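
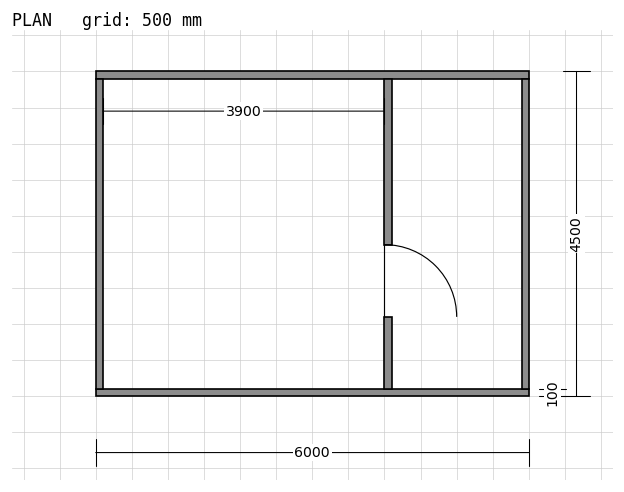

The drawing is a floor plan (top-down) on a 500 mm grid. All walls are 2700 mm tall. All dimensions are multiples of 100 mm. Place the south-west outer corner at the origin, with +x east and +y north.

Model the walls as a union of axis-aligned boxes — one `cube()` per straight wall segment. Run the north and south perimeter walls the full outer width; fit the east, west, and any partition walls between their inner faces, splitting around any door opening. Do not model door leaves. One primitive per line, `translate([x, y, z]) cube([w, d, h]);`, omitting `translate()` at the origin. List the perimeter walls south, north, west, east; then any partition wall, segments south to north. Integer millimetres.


cube([6000, 100, 2700]);
translate([0, 4400, 0]) cube([6000, 100, 2700]);
translate([0, 100, 0]) cube([100, 4300, 2700]);
translate([5900, 100, 0]) cube([100, 4300, 2700]);
translate([4000, 100, 0]) cube([100, 1000, 2700]);
translate([4000, 2100, 0]) cube([100, 2300, 2700]);


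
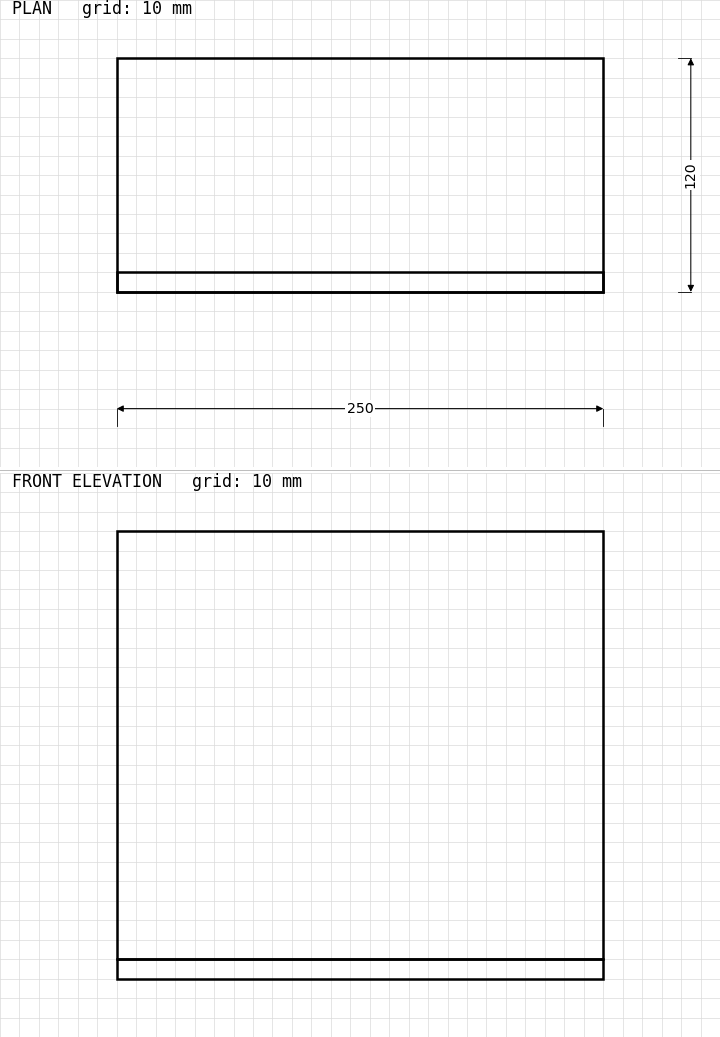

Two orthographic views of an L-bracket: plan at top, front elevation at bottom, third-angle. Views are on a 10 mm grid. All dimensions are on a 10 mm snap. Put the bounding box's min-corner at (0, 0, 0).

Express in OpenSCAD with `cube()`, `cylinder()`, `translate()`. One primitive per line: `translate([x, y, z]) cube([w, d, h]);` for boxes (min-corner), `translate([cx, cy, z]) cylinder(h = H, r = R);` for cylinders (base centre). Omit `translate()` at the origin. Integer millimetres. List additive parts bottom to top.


cube([250, 120, 10]);
translate([0, 0, 10]) cube([250, 10, 220]);


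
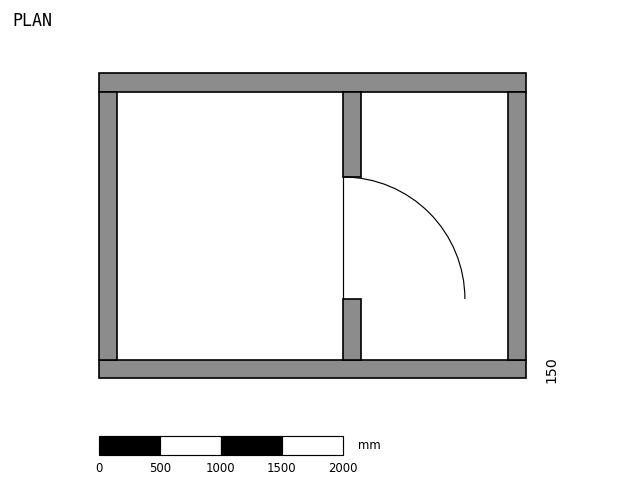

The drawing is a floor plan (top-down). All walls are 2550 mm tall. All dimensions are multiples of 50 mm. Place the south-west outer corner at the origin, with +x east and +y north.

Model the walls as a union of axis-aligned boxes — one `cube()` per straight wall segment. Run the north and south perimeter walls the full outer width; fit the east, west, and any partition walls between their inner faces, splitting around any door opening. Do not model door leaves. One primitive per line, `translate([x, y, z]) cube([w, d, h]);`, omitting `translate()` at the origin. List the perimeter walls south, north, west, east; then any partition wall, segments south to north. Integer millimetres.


cube([3500, 150, 2550]);
translate([0, 2350, 0]) cube([3500, 150, 2550]);
translate([0, 150, 0]) cube([150, 2200, 2550]);
translate([3350, 150, 0]) cube([150, 2200, 2550]);
translate([2000, 150, 0]) cube([150, 500, 2550]);
translate([2000, 1650, 0]) cube([150, 700, 2550]);


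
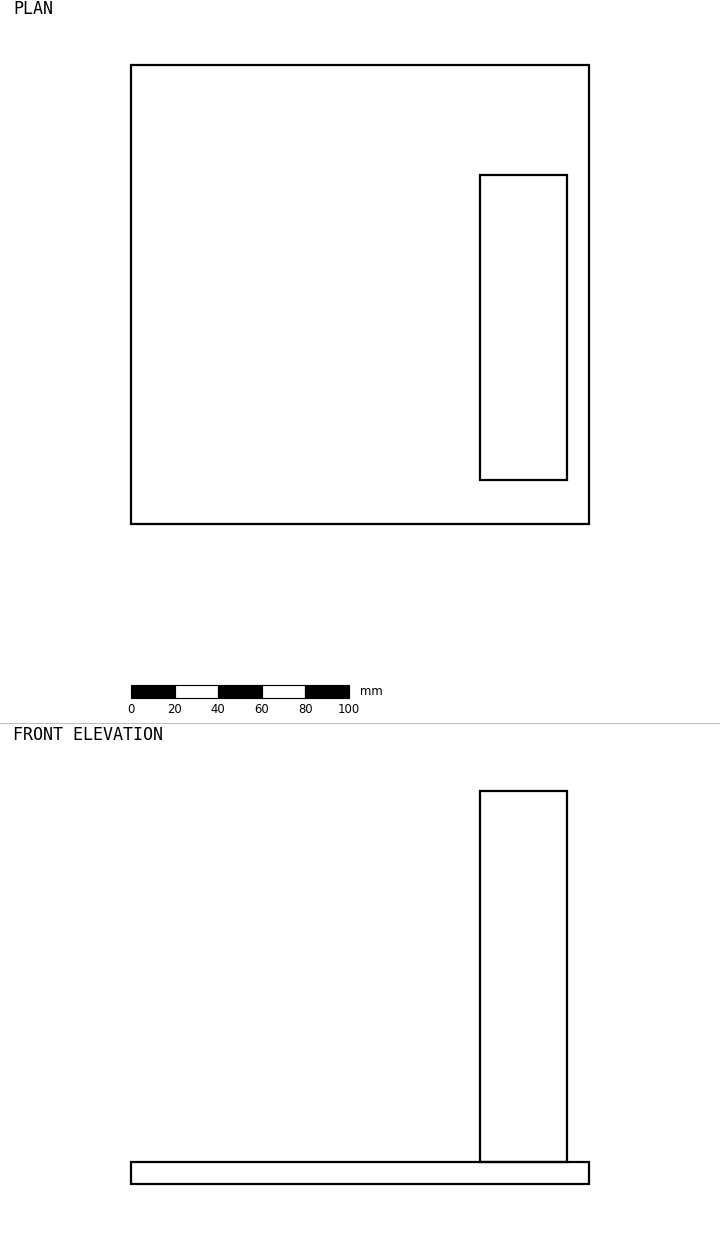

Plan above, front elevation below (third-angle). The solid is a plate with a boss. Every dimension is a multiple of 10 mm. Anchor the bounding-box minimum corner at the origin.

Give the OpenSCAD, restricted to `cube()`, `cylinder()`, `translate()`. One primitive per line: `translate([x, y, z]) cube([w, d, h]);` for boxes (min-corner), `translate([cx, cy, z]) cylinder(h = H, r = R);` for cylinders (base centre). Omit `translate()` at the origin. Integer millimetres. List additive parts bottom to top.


cube([210, 210, 10]);
translate([160, 20, 10]) cube([40, 140, 170]);


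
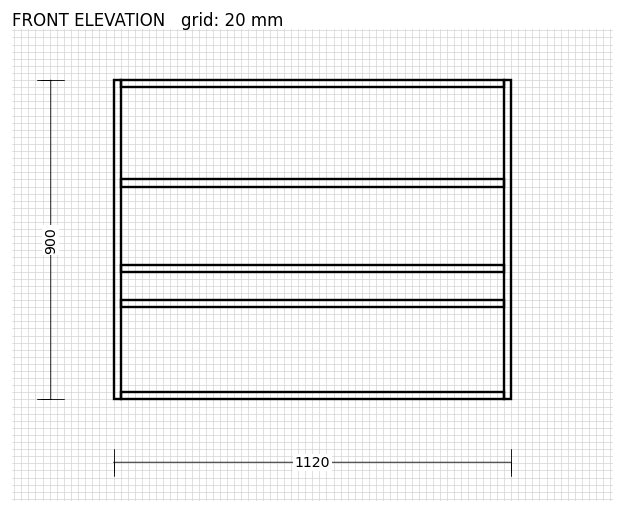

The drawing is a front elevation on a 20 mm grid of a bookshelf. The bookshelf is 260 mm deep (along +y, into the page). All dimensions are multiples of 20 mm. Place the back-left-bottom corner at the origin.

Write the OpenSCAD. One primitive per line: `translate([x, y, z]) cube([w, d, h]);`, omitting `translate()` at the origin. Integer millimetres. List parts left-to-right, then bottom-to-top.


cube([20, 260, 900]);
translate([20, 0, 0]) cube([1080, 260, 20]);
translate([20, 0, 260]) cube([1080, 260, 20]);
translate([20, 0, 360]) cube([1080, 260, 20]);
translate([20, 0, 600]) cube([1080, 260, 20]);
translate([20, 0, 880]) cube([1080, 260, 20]);
translate([1100, 0, 0]) cube([20, 260, 900]);


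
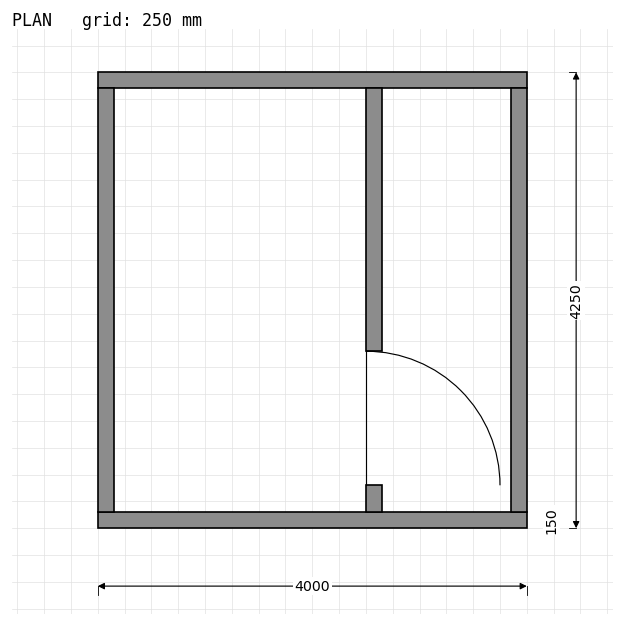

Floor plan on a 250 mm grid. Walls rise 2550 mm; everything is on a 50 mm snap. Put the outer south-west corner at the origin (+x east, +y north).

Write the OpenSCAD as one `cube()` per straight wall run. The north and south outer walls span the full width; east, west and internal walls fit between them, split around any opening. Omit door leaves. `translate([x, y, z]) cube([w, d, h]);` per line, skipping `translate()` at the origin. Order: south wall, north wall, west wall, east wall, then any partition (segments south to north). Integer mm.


cube([4000, 150, 2550]);
translate([0, 4100, 0]) cube([4000, 150, 2550]);
translate([0, 150, 0]) cube([150, 3950, 2550]);
translate([3850, 150, 0]) cube([150, 3950, 2550]);
translate([2500, 150, 0]) cube([150, 250, 2550]);
translate([2500, 1650, 0]) cube([150, 2450, 2550]);


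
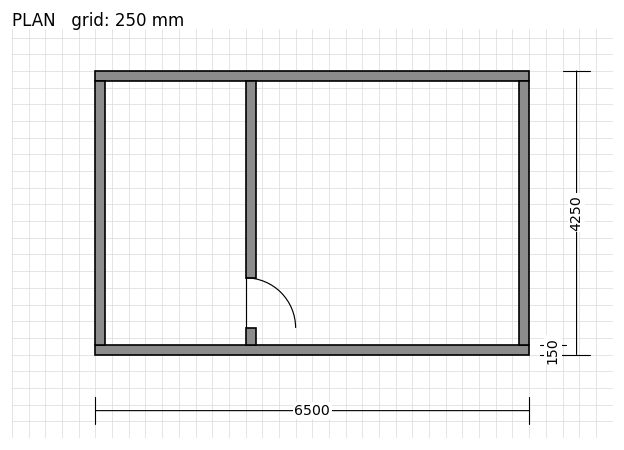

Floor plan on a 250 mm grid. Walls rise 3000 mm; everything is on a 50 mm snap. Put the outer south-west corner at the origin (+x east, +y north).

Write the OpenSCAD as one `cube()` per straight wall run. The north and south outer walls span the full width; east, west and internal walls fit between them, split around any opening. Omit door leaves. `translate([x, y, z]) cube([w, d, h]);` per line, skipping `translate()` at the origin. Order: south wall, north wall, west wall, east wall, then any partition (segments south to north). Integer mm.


cube([6500, 150, 3000]);
translate([0, 4100, 0]) cube([6500, 150, 3000]);
translate([0, 150, 0]) cube([150, 3950, 3000]);
translate([6350, 150, 0]) cube([150, 3950, 3000]);
translate([2250, 150, 0]) cube([150, 250, 3000]);
translate([2250, 1150, 0]) cube([150, 2950, 3000]);


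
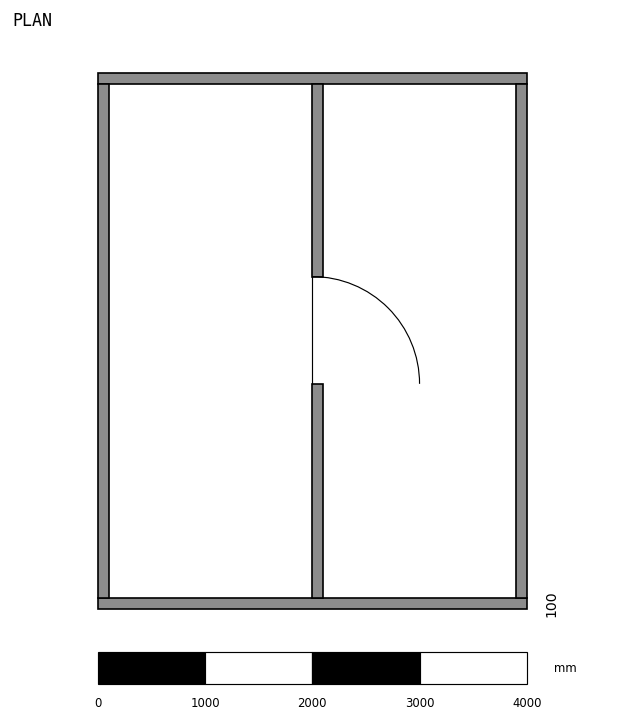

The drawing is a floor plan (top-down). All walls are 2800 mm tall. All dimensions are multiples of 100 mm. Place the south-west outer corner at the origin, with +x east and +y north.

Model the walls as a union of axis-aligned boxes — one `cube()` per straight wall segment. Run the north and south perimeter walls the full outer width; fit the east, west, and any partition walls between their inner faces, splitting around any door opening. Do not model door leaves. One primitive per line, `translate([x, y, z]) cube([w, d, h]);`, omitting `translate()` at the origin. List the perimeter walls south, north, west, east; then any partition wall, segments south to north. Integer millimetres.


cube([4000, 100, 2800]);
translate([0, 4900, 0]) cube([4000, 100, 2800]);
translate([0, 100, 0]) cube([100, 4800, 2800]);
translate([3900, 100, 0]) cube([100, 4800, 2800]);
translate([2000, 100, 0]) cube([100, 2000, 2800]);
translate([2000, 3100, 0]) cube([100, 1800, 2800]);


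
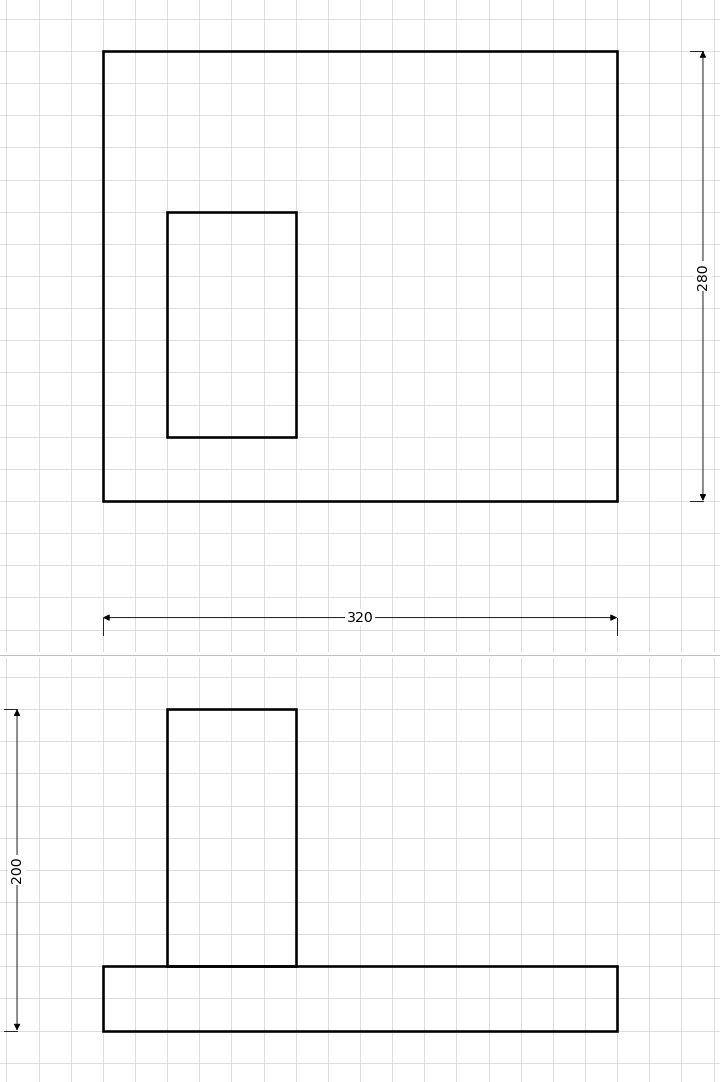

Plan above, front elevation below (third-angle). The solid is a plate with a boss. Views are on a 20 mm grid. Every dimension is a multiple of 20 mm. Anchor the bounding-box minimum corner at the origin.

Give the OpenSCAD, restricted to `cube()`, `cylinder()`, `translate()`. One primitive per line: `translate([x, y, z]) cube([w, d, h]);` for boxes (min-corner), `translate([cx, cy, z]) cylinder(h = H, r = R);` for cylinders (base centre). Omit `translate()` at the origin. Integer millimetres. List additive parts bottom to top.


cube([320, 280, 40]);
translate([40, 40, 40]) cube([80, 140, 160]);


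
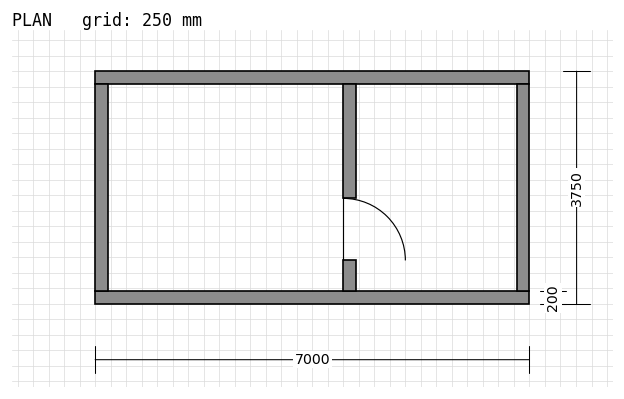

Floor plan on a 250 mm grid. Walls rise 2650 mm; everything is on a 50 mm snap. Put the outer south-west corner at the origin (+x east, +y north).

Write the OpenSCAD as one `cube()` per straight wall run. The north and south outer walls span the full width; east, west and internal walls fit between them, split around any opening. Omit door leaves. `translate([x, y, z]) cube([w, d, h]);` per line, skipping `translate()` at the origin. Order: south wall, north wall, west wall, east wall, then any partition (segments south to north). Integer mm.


cube([7000, 200, 2650]);
translate([0, 3550, 0]) cube([7000, 200, 2650]);
translate([0, 200, 0]) cube([200, 3350, 2650]);
translate([6800, 200, 0]) cube([200, 3350, 2650]);
translate([4000, 200, 0]) cube([200, 500, 2650]);
translate([4000, 1700, 0]) cube([200, 1850, 2650]);


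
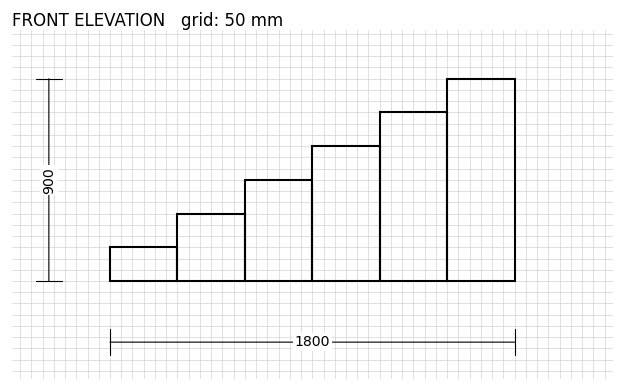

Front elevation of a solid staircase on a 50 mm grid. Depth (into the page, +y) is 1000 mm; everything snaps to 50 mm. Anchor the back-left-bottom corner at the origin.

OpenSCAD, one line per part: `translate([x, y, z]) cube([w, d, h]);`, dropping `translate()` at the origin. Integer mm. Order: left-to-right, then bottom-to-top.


cube([300, 1000, 150]);
translate([300, 0, 0]) cube([300, 1000, 300]);
translate([600, 0, 0]) cube([300, 1000, 450]);
translate([900, 0, 0]) cube([300, 1000, 600]);
translate([1200, 0, 0]) cube([300, 1000, 750]);
translate([1500, 0, 0]) cube([300, 1000, 900]);


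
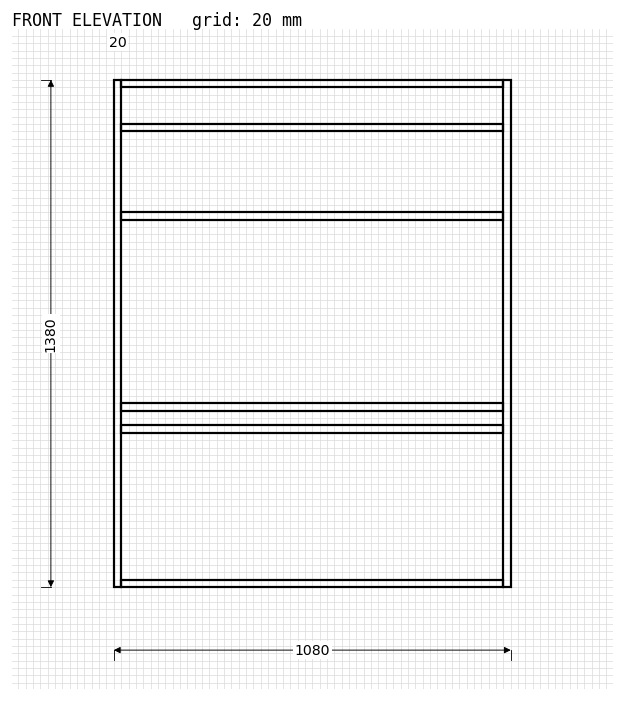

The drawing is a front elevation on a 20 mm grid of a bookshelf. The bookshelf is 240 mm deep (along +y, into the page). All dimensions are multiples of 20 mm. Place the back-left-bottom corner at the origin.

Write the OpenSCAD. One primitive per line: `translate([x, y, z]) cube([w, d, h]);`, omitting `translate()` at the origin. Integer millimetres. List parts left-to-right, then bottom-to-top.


cube([20, 240, 1380]);
translate([20, 0, 0]) cube([1040, 240, 20]);
translate([20, 0, 420]) cube([1040, 240, 20]);
translate([20, 0, 480]) cube([1040, 240, 20]);
translate([20, 0, 1000]) cube([1040, 240, 20]);
translate([20, 0, 1240]) cube([1040, 240, 20]);
translate([20, 0, 1360]) cube([1040, 240, 20]);
translate([1060, 0, 0]) cube([20, 240, 1380]);


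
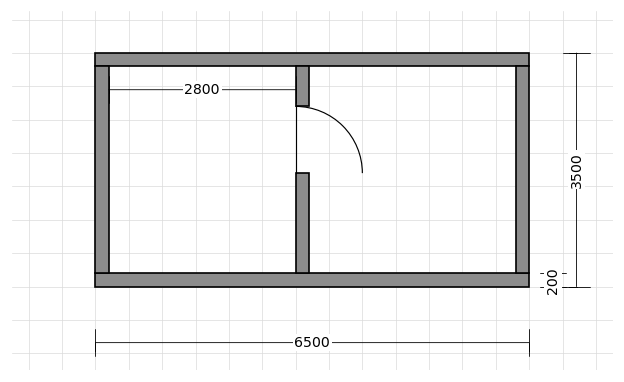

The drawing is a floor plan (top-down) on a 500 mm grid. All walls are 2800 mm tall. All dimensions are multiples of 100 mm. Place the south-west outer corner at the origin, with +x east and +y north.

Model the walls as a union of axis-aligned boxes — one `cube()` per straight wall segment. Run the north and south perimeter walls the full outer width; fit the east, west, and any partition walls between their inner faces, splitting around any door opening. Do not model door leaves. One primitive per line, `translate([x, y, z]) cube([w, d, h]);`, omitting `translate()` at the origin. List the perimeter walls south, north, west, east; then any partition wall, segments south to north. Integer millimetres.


cube([6500, 200, 2800]);
translate([0, 3300, 0]) cube([6500, 200, 2800]);
translate([0, 200, 0]) cube([200, 3100, 2800]);
translate([6300, 200, 0]) cube([200, 3100, 2800]);
translate([3000, 200, 0]) cube([200, 1500, 2800]);
translate([3000, 2700, 0]) cube([200, 600, 2800]);


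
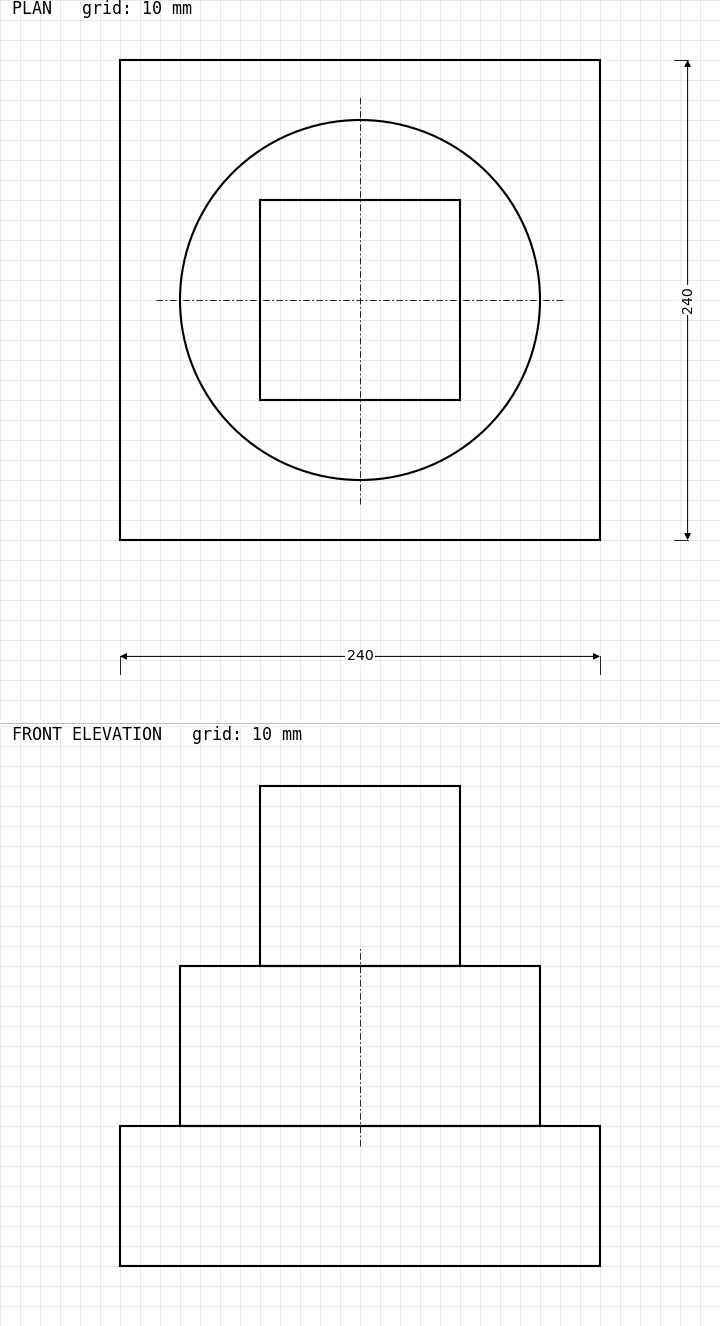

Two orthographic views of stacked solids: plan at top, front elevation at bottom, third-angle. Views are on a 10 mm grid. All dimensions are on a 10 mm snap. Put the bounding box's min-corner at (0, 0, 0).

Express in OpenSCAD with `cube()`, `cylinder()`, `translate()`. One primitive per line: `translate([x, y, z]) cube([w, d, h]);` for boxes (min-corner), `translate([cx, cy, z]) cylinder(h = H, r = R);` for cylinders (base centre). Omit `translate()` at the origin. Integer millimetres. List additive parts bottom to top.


cube([240, 240, 70]);
translate([120, 120, 70]) cylinder(h = 80, r = 90);
translate([70, 70, 150]) cube([100, 100, 90]);


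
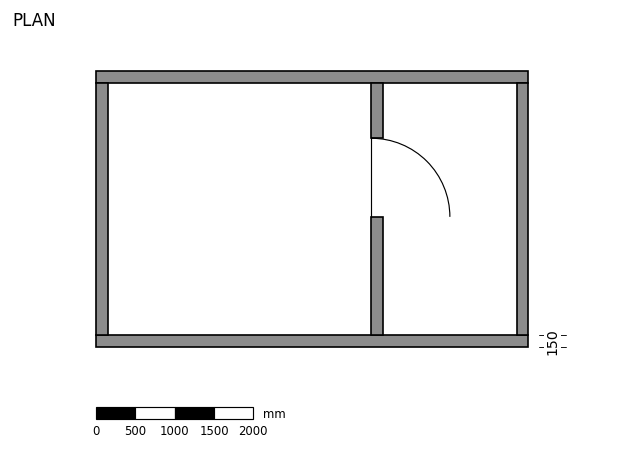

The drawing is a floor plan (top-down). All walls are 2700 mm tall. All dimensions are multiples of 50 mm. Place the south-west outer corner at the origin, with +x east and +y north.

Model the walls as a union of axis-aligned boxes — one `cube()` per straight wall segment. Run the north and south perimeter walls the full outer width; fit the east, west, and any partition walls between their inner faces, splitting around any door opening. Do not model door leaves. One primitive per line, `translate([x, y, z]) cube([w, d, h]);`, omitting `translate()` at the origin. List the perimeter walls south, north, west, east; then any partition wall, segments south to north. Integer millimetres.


cube([5500, 150, 2700]);
translate([0, 3350, 0]) cube([5500, 150, 2700]);
translate([0, 150, 0]) cube([150, 3200, 2700]);
translate([5350, 150, 0]) cube([150, 3200, 2700]);
translate([3500, 150, 0]) cube([150, 1500, 2700]);
translate([3500, 2650, 0]) cube([150, 700, 2700]);


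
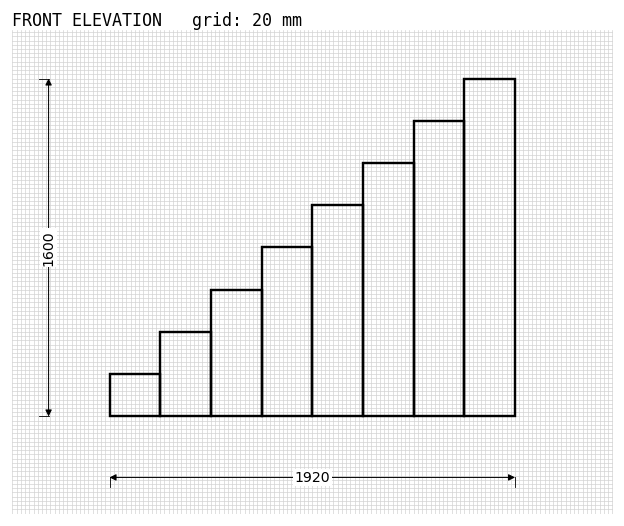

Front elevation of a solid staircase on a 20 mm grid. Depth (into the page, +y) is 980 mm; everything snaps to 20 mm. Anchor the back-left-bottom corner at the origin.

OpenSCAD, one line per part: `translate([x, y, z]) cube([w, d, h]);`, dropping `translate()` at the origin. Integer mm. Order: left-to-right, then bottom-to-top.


cube([240, 980, 200]);
translate([240, 0, 0]) cube([240, 980, 400]);
translate([480, 0, 0]) cube([240, 980, 600]);
translate([720, 0, 0]) cube([240, 980, 800]);
translate([960, 0, 0]) cube([240, 980, 1000]);
translate([1200, 0, 0]) cube([240, 980, 1200]);
translate([1440, 0, 0]) cube([240, 980, 1400]);
translate([1680, 0, 0]) cube([240, 980, 1600]);


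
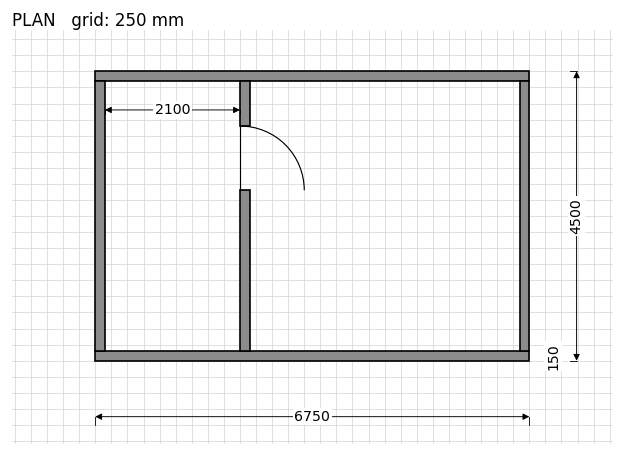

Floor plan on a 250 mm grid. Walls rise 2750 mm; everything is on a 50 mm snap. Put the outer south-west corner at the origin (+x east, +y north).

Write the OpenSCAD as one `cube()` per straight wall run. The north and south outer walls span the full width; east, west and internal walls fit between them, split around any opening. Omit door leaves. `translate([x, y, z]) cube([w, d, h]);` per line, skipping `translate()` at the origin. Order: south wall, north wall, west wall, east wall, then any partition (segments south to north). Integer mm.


cube([6750, 150, 2750]);
translate([0, 4350, 0]) cube([6750, 150, 2750]);
translate([0, 150, 0]) cube([150, 4200, 2750]);
translate([6600, 150, 0]) cube([150, 4200, 2750]);
translate([2250, 150, 0]) cube([150, 2500, 2750]);
translate([2250, 3650, 0]) cube([150, 700, 2750]);


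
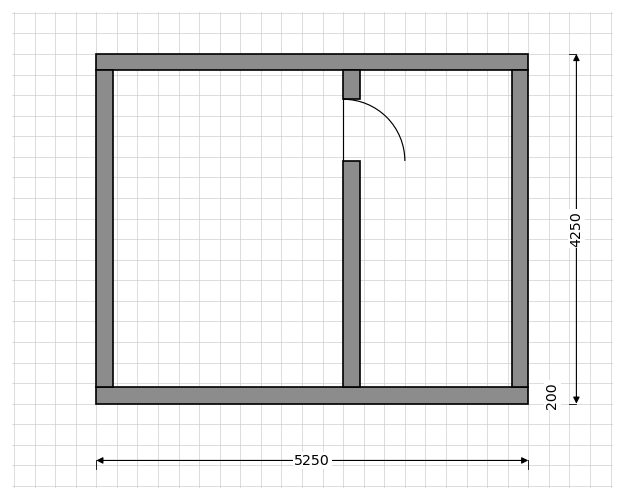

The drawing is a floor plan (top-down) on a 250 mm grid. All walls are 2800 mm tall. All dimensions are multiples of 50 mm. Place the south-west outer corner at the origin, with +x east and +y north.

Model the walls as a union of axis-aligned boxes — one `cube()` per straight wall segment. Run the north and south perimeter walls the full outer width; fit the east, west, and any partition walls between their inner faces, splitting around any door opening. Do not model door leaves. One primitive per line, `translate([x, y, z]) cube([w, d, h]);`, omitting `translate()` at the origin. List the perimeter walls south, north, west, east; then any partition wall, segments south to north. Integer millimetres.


cube([5250, 200, 2800]);
translate([0, 4050, 0]) cube([5250, 200, 2800]);
translate([0, 200, 0]) cube([200, 3850, 2800]);
translate([5050, 200, 0]) cube([200, 3850, 2800]);
translate([3000, 200, 0]) cube([200, 2750, 2800]);
translate([3000, 3700, 0]) cube([200, 350, 2800]);


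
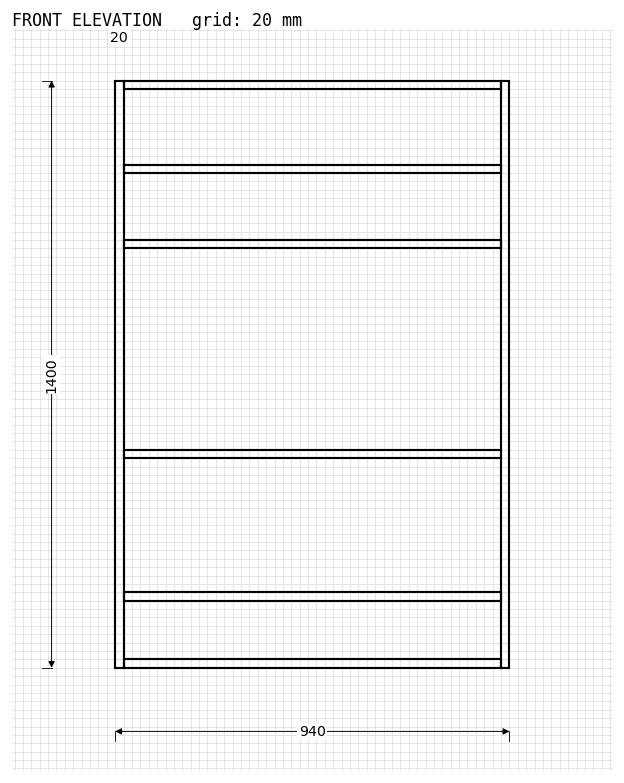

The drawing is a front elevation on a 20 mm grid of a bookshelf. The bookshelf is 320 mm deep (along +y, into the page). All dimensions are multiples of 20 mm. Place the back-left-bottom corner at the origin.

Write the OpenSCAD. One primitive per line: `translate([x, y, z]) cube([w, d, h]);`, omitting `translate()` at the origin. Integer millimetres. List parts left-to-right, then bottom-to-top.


cube([20, 320, 1400]);
translate([20, 0, 0]) cube([900, 320, 20]);
translate([20, 0, 160]) cube([900, 320, 20]);
translate([20, 0, 500]) cube([900, 320, 20]);
translate([20, 0, 1000]) cube([900, 320, 20]);
translate([20, 0, 1180]) cube([900, 320, 20]);
translate([20, 0, 1380]) cube([900, 320, 20]);
translate([920, 0, 0]) cube([20, 320, 1400]);


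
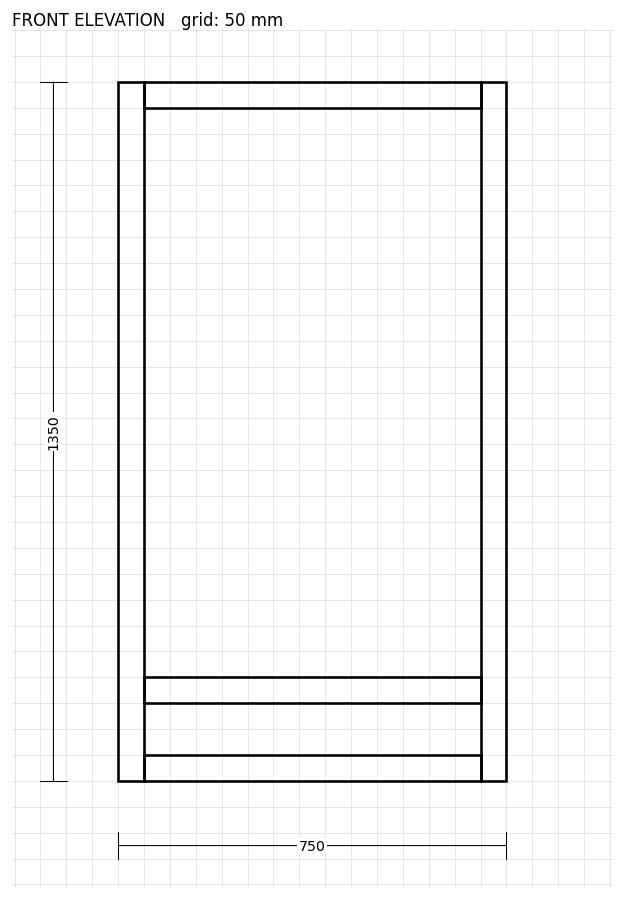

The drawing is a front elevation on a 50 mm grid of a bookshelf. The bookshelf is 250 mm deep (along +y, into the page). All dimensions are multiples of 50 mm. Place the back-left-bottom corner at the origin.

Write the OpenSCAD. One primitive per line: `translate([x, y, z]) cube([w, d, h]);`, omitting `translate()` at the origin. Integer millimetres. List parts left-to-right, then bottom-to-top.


cube([50, 250, 1350]);
translate([50, 0, 0]) cube([650, 250, 50]);
translate([50, 0, 150]) cube([650, 250, 50]);
translate([50, 0, 1300]) cube([650, 250, 50]);
translate([700, 0, 0]) cube([50, 250, 1350]);


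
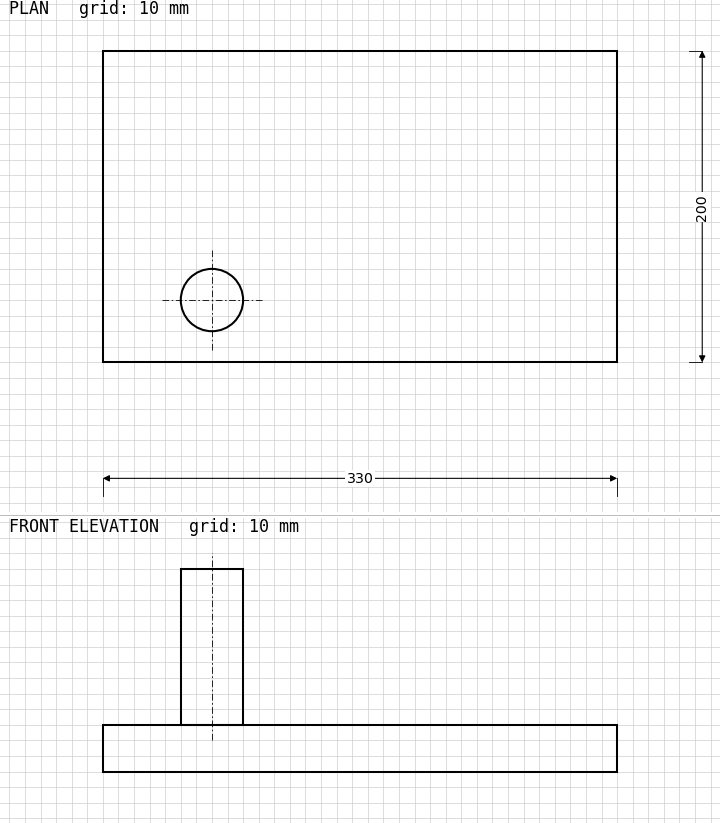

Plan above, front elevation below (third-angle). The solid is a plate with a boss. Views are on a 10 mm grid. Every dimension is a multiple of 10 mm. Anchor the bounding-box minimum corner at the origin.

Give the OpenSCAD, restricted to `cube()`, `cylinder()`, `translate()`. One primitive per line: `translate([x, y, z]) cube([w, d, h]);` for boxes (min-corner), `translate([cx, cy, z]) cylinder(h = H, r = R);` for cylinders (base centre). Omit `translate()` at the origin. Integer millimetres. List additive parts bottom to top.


cube([330, 200, 30]);
translate([70, 40, 30]) cylinder(h = 100, r = 20);


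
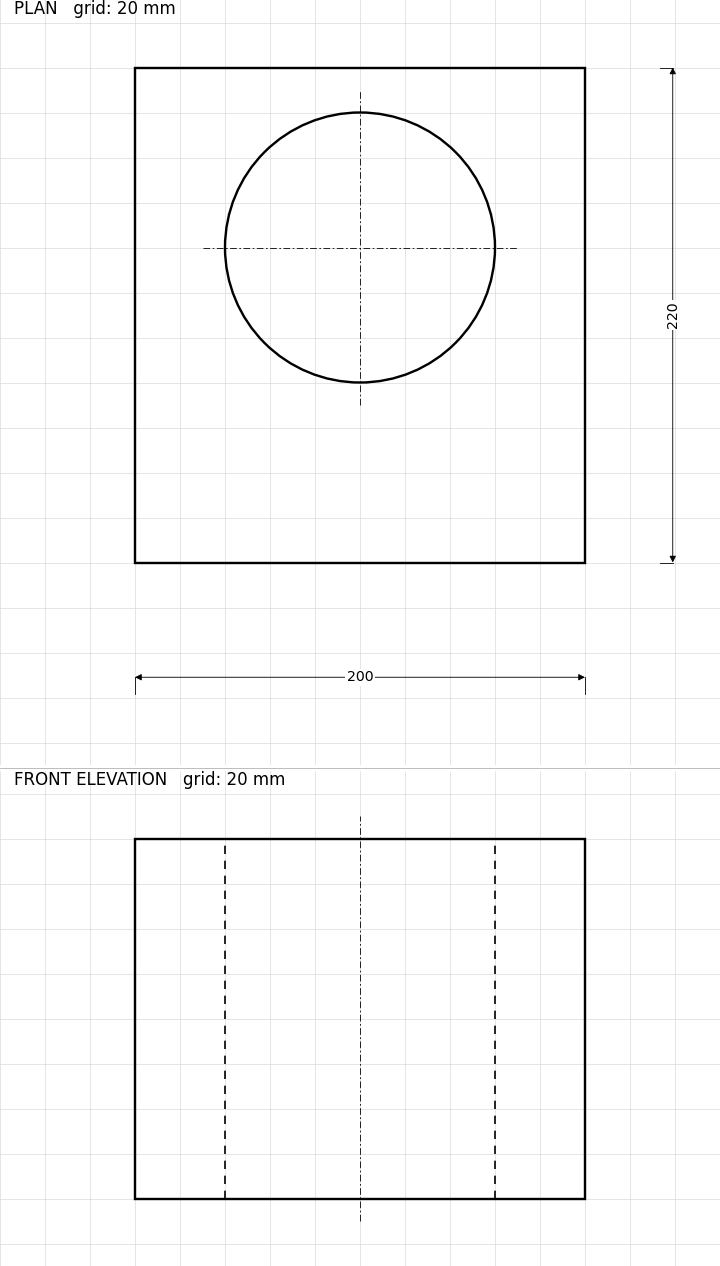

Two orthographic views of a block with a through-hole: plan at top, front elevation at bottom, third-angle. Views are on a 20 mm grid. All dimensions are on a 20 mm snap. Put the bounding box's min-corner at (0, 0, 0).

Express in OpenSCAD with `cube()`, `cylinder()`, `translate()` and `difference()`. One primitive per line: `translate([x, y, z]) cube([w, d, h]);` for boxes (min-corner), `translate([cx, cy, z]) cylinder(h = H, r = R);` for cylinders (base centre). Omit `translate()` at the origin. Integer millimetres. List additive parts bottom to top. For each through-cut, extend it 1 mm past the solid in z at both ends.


difference() {
  cube([200, 220, 160]);
  translate([100, 140, -1]) cylinder(h = 162, r = 60);
}


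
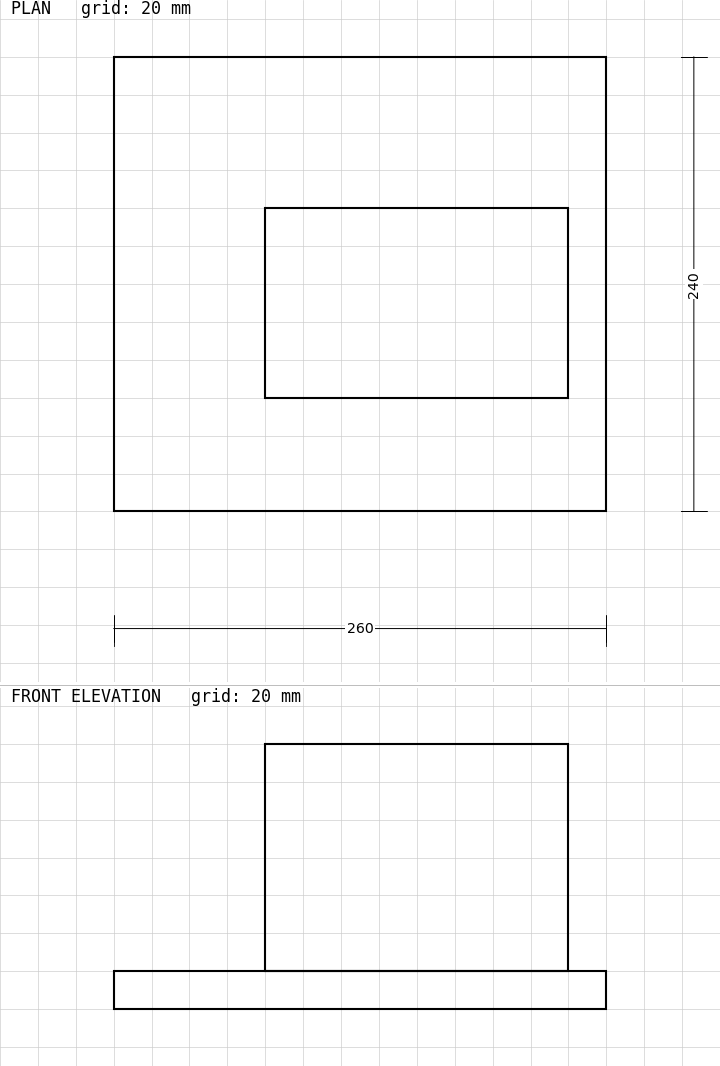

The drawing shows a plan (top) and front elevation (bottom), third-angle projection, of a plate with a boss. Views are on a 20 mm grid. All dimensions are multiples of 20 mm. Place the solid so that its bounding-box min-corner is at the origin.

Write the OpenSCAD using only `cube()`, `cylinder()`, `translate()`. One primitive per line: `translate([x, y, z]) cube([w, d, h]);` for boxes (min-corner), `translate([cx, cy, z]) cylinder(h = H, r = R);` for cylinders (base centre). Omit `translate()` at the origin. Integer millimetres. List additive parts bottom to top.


cube([260, 240, 20]);
translate([80, 60, 20]) cube([160, 100, 120]);


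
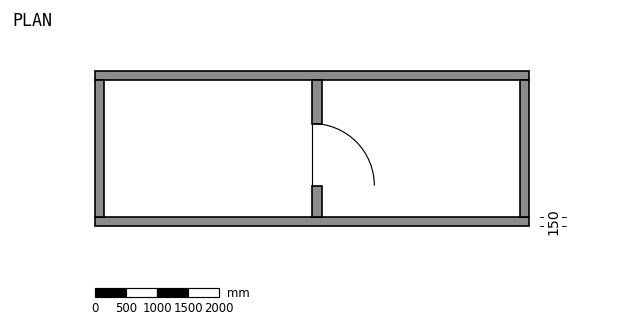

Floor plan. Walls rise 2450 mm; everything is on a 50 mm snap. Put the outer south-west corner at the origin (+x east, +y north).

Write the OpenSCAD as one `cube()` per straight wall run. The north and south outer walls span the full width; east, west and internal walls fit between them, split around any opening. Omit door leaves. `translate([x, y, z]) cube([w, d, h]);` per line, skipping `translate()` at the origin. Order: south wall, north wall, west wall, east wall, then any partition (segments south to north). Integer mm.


cube([7000, 150, 2450]);
translate([0, 2350, 0]) cube([7000, 150, 2450]);
translate([0, 150, 0]) cube([150, 2200, 2450]);
translate([6850, 150, 0]) cube([150, 2200, 2450]);
translate([3500, 150, 0]) cube([150, 500, 2450]);
translate([3500, 1650, 0]) cube([150, 700, 2450]);


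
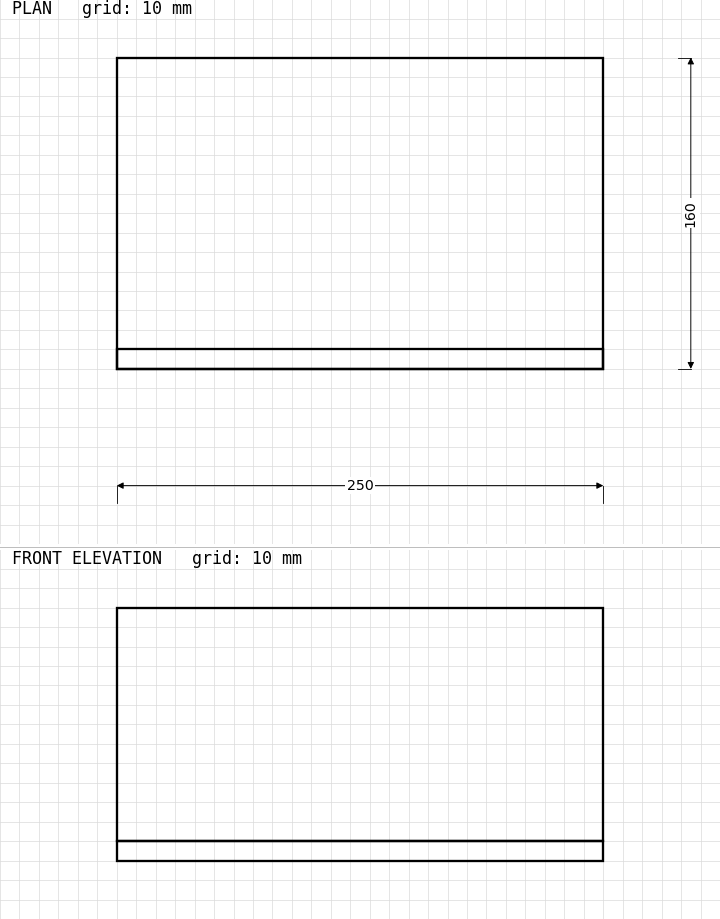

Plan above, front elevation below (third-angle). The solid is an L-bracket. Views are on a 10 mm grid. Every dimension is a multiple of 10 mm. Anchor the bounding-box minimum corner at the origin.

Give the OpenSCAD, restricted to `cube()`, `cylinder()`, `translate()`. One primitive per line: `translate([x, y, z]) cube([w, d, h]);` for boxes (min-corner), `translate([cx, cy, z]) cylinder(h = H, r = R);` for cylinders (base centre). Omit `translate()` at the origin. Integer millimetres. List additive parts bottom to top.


cube([250, 160, 10]);
translate([0, 0, 10]) cube([250, 10, 120]);


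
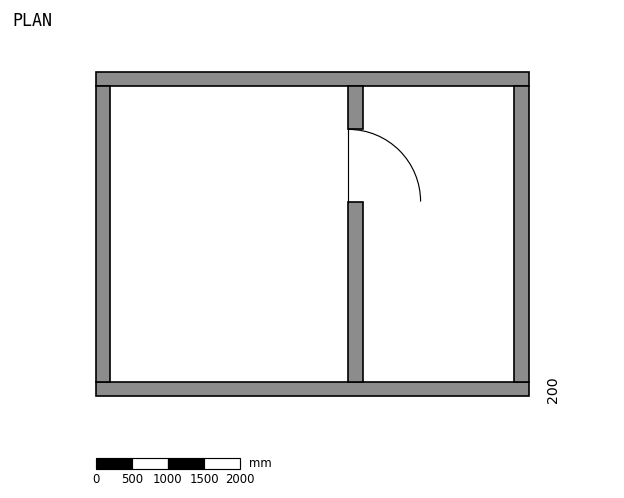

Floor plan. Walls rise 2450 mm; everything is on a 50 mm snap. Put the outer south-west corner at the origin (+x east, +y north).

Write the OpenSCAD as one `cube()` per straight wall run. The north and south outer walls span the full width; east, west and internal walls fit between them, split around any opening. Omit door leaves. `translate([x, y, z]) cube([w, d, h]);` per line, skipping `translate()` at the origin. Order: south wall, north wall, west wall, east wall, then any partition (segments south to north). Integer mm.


cube([6000, 200, 2450]);
translate([0, 4300, 0]) cube([6000, 200, 2450]);
translate([0, 200, 0]) cube([200, 4100, 2450]);
translate([5800, 200, 0]) cube([200, 4100, 2450]);
translate([3500, 200, 0]) cube([200, 2500, 2450]);
translate([3500, 3700, 0]) cube([200, 600, 2450]);


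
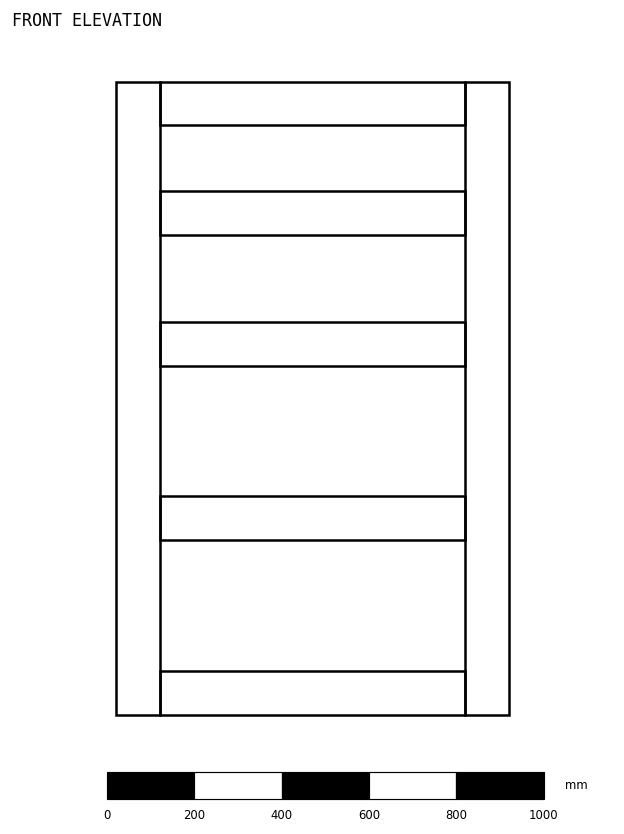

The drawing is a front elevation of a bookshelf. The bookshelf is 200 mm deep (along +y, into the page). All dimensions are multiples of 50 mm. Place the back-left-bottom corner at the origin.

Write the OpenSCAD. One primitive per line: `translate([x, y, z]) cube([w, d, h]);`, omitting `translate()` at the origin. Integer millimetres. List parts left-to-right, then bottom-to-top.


cube([100, 200, 1450]);
translate([100, 0, 0]) cube([700, 200, 100]);
translate([100, 0, 400]) cube([700, 200, 100]);
translate([100, 0, 800]) cube([700, 200, 100]);
translate([100, 0, 1100]) cube([700, 200, 100]);
translate([100, 0, 1350]) cube([700, 200, 100]);
translate([800, 0, 0]) cube([100, 200, 1450]);


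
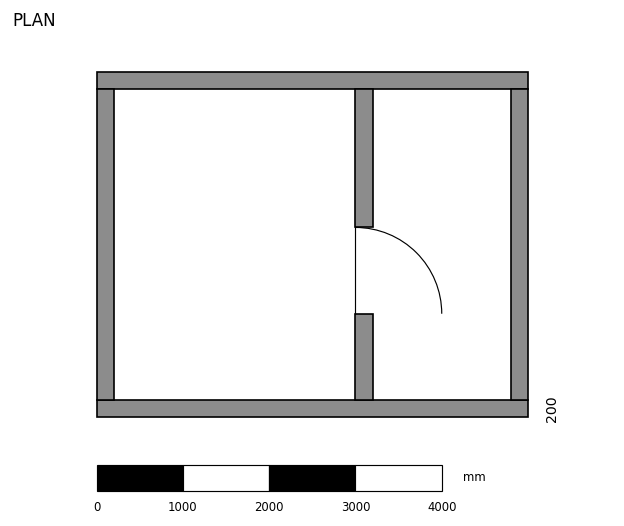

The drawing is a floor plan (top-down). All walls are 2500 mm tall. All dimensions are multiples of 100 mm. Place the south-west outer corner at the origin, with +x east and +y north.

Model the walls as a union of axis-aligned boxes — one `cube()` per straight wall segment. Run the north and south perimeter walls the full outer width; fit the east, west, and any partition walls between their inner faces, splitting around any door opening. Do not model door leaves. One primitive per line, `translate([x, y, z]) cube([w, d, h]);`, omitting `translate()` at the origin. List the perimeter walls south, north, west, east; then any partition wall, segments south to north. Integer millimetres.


cube([5000, 200, 2500]);
translate([0, 3800, 0]) cube([5000, 200, 2500]);
translate([0, 200, 0]) cube([200, 3600, 2500]);
translate([4800, 200, 0]) cube([200, 3600, 2500]);
translate([3000, 200, 0]) cube([200, 1000, 2500]);
translate([3000, 2200, 0]) cube([200, 1600, 2500]);


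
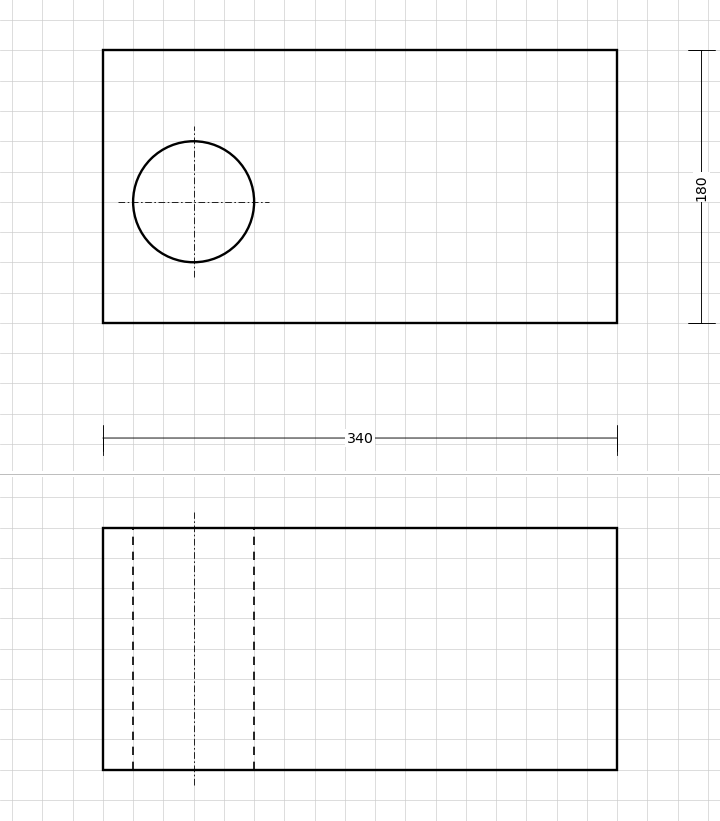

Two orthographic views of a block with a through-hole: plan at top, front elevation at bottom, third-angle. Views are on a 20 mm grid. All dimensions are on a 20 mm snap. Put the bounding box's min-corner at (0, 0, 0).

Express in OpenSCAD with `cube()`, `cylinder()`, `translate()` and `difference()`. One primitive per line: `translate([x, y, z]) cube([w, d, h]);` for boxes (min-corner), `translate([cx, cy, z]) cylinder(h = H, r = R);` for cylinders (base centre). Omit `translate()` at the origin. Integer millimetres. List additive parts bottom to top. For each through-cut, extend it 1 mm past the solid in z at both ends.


difference() {
  cube([340, 180, 160]);
  translate([60, 80, -1]) cylinder(h = 162, r = 40);
}


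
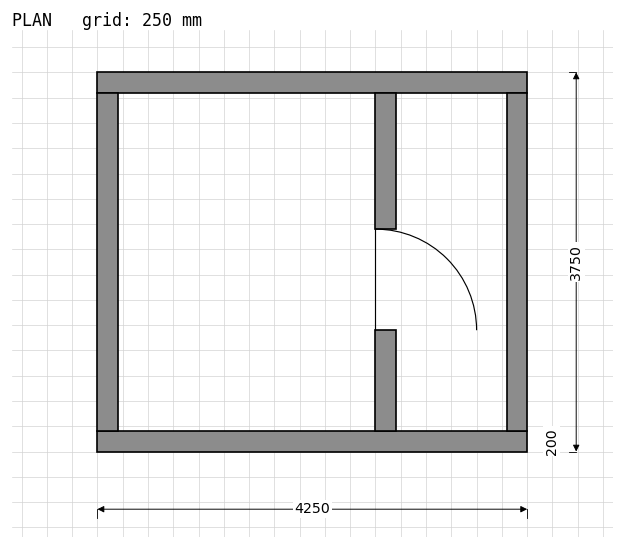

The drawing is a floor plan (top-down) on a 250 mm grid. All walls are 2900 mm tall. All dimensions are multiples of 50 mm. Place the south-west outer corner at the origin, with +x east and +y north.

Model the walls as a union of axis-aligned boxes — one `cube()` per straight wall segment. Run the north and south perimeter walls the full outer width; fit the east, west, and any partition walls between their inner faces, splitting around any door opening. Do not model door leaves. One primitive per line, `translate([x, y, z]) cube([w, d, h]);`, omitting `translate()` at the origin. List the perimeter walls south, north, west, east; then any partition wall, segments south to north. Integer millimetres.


cube([4250, 200, 2900]);
translate([0, 3550, 0]) cube([4250, 200, 2900]);
translate([0, 200, 0]) cube([200, 3350, 2900]);
translate([4050, 200, 0]) cube([200, 3350, 2900]);
translate([2750, 200, 0]) cube([200, 1000, 2900]);
translate([2750, 2200, 0]) cube([200, 1350, 2900]);


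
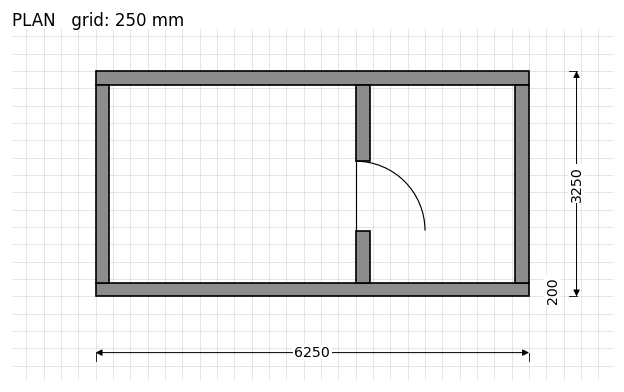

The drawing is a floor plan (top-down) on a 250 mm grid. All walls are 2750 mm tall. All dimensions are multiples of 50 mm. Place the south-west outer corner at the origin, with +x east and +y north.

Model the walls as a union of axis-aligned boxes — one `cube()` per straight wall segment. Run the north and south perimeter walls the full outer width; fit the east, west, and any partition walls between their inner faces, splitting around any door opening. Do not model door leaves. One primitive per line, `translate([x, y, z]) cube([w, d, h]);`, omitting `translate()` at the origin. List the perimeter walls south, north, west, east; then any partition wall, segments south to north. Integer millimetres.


cube([6250, 200, 2750]);
translate([0, 3050, 0]) cube([6250, 200, 2750]);
translate([0, 200, 0]) cube([200, 2850, 2750]);
translate([6050, 200, 0]) cube([200, 2850, 2750]);
translate([3750, 200, 0]) cube([200, 750, 2750]);
translate([3750, 1950, 0]) cube([200, 1100, 2750]);


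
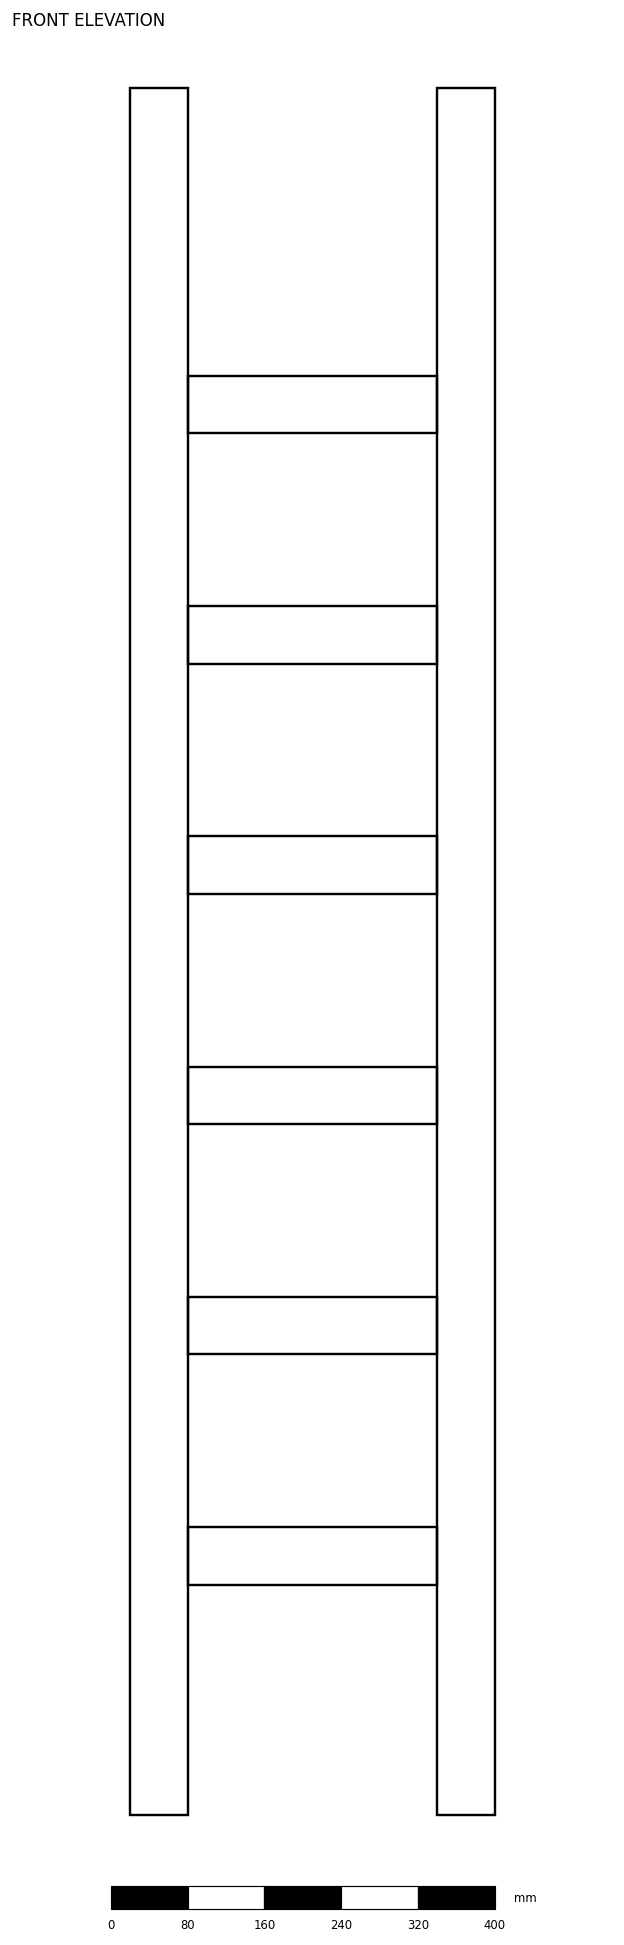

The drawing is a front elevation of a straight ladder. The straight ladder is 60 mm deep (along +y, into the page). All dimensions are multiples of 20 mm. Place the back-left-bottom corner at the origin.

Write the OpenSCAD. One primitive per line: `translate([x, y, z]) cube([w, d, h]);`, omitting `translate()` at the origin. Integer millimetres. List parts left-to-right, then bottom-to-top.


cube([60, 60, 1800]);
translate([60, 0, 240]) cube([260, 60, 60]);
translate([60, 0, 480]) cube([260, 60, 60]);
translate([60, 0, 720]) cube([260, 60, 60]);
translate([60, 0, 960]) cube([260, 60, 60]);
translate([60, 0, 1200]) cube([260, 60, 60]);
translate([60, 0, 1440]) cube([260, 60, 60]);
translate([320, 0, 0]) cube([60, 60, 1800]);


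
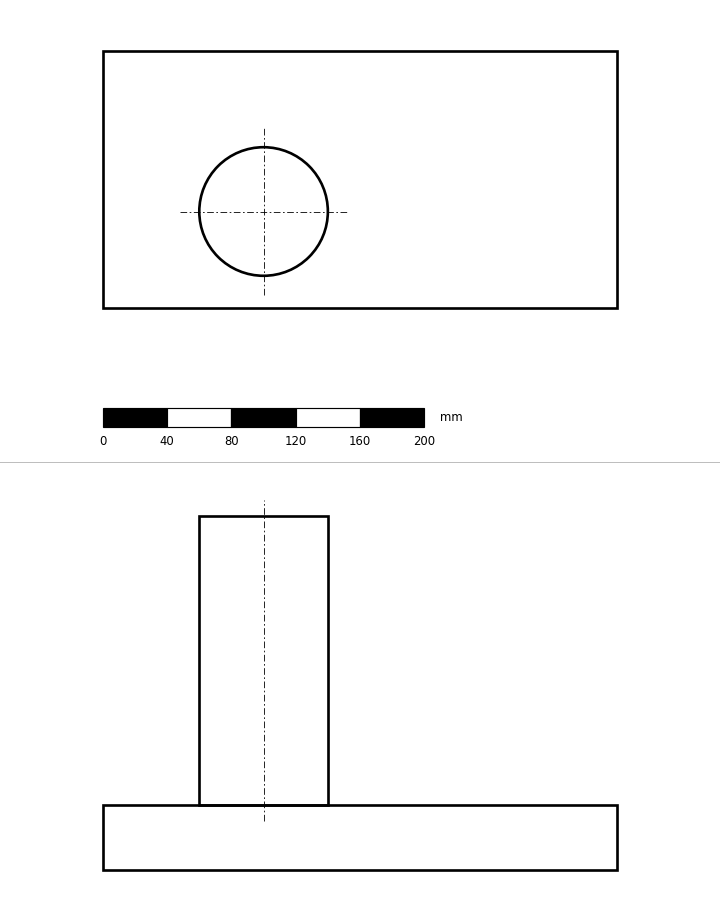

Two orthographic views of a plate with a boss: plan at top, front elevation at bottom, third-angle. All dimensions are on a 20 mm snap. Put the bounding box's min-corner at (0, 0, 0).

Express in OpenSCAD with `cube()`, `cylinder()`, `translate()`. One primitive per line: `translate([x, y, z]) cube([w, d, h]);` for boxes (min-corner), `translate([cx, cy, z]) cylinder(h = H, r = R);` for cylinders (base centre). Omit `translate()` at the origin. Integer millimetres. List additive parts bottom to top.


cube([320, 160, 40]);
translate([100, 60, 40]) cylinder(h = 180, r = 40);


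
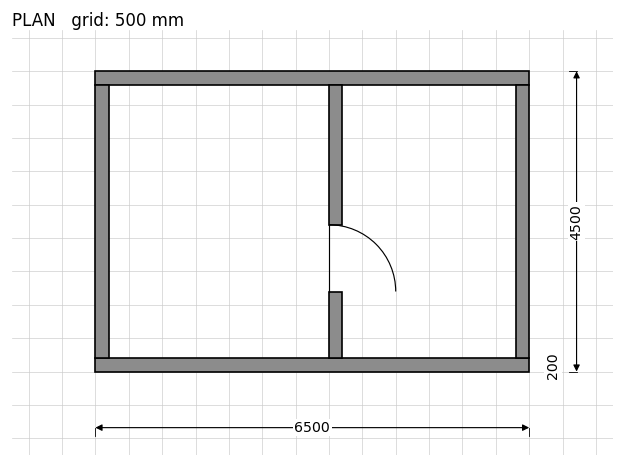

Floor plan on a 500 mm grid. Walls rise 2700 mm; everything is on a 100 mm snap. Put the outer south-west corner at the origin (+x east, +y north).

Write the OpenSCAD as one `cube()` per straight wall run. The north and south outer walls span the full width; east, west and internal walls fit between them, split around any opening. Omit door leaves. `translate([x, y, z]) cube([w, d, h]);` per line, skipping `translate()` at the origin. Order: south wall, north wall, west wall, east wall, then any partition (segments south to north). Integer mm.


cube([6500, 200, 2700]);
translate([0, 4300, 0]) cube([6500, 200, 2700]);
translate([0, 200, 0]) cube([200, 4100, 2700]);
translate([6300, 200, 0]) cube([200, 4100, 2700]);
translate([3500, 200, 0]) cube([200, 1000, 2700]);
translate([3500, 2200, 0]) cube([200, 2100, 2700]);


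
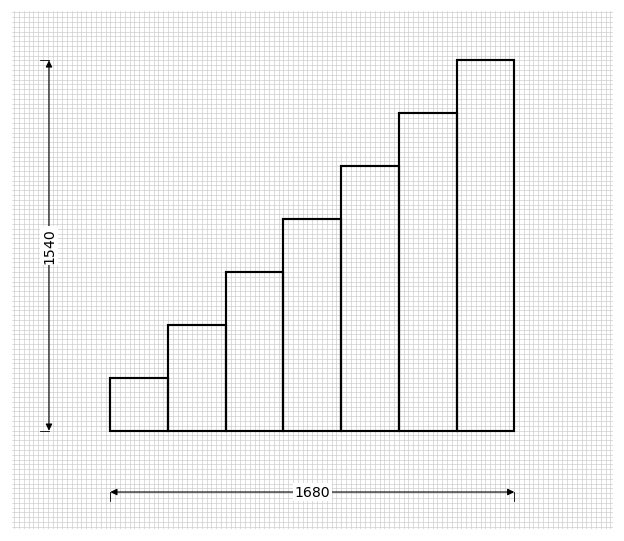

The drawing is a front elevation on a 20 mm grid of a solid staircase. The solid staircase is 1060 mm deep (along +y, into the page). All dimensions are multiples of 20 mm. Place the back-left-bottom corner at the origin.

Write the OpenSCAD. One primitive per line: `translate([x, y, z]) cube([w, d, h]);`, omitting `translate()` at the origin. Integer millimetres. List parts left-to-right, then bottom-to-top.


cube([240, 1060, 220]);
translate([240, 0, 0]) cube([240, 1060, 440]);
translate([480, 0, 0]) cube([240, 1060, 660]);
translate([720, 0, 0]) cube([240, 1060, 880]);
translate([960, 0, 0]) cube([240, 1060, 1100]);
translate([1200, 0, 0]) cube([240, 1060, 1320]);
translate([1440, 0, 0]) cube([240, 1060, 1540]);


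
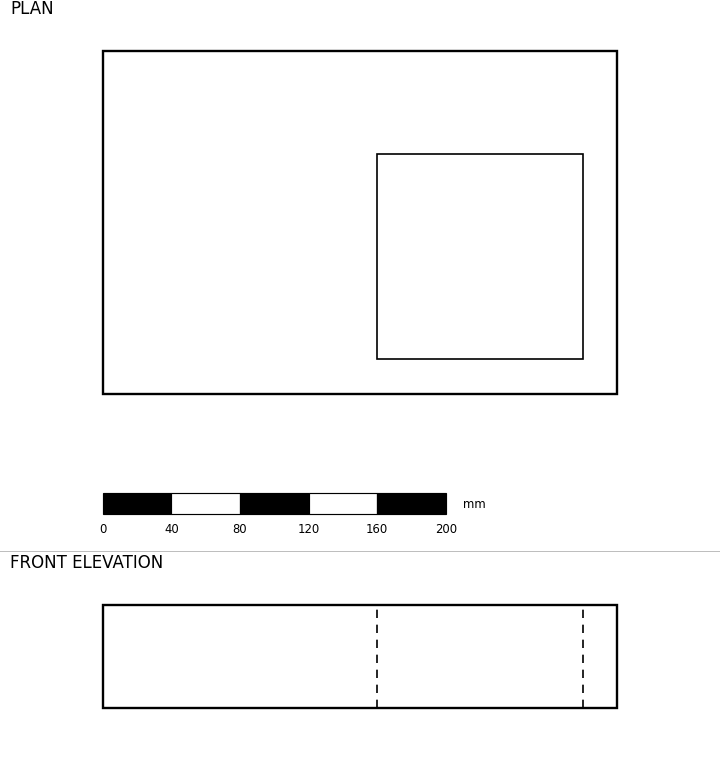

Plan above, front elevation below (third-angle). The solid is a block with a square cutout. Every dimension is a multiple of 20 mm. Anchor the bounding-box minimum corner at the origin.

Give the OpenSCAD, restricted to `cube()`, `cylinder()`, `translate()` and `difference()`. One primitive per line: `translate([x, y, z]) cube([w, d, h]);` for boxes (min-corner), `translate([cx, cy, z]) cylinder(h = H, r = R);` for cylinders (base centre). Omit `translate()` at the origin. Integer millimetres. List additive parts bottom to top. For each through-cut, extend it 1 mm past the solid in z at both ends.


difference() {
  cube([300, 200, 60]);
  translate([160, 20, -1]) cube([120, 120, 62]);
}


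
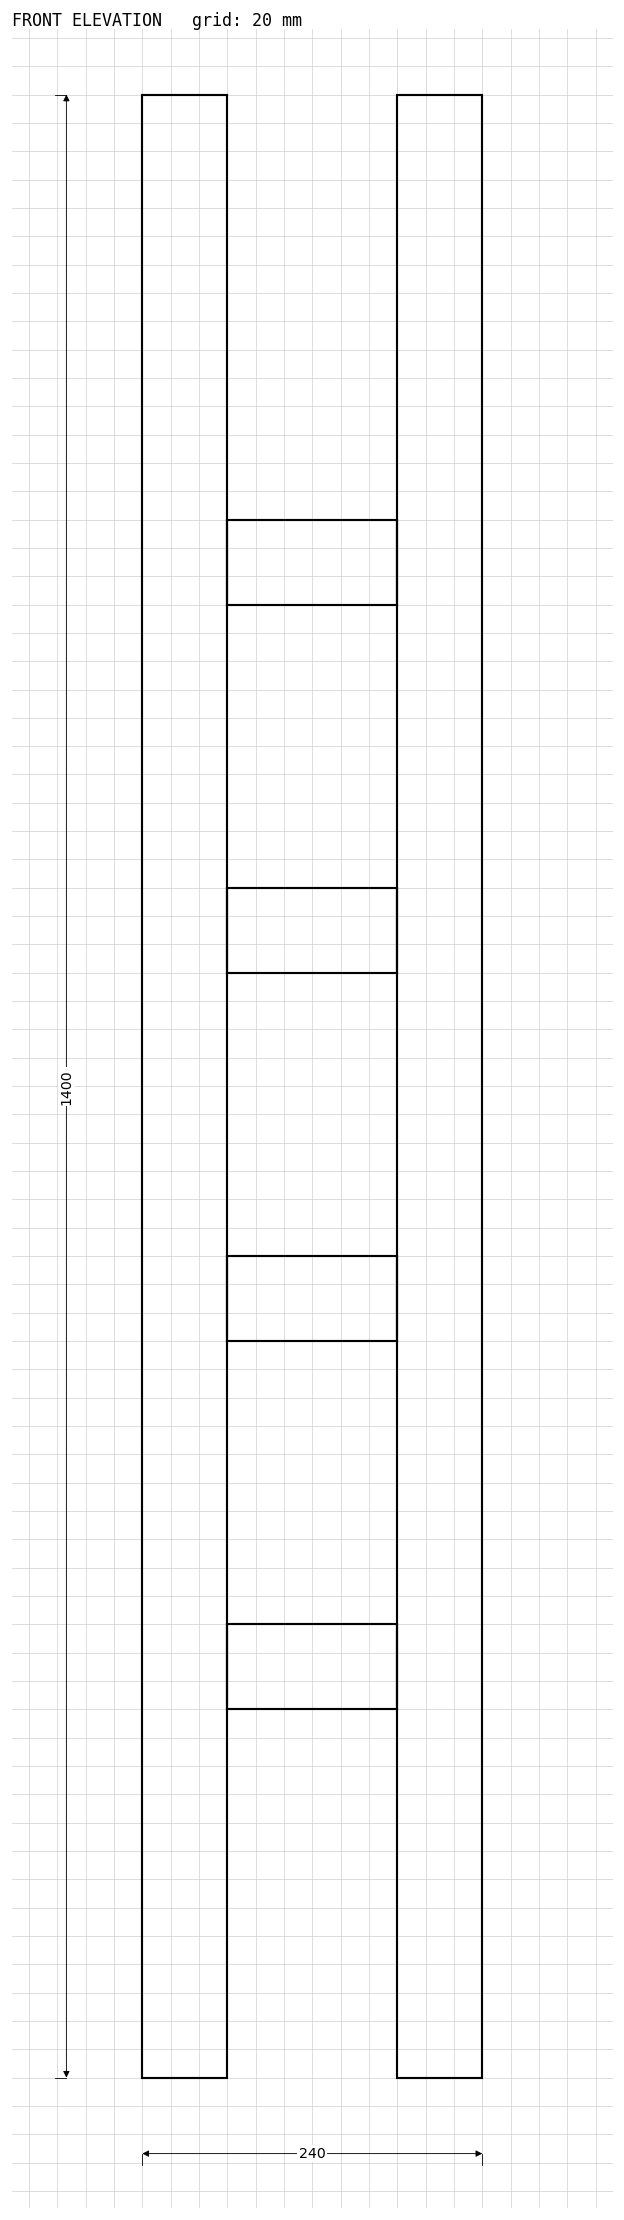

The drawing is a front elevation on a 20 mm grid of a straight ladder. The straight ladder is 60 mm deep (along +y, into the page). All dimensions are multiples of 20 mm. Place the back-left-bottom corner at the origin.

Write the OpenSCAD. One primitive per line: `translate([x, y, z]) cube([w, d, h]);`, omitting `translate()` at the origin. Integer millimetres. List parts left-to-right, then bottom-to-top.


cube([60, 60, 1400]);
translate([60, 0, 260]) cube([120, 60, 60]);
translate([60, 0, 520]) cube([120, 60, 60]);
translate([60, 0, 780]) cube([120, 60, 60]);
translate([60, 0, 1040]) cube([120, 60, 60]);
translate([180, 0, 0]) cube([60, 60, 1400]);


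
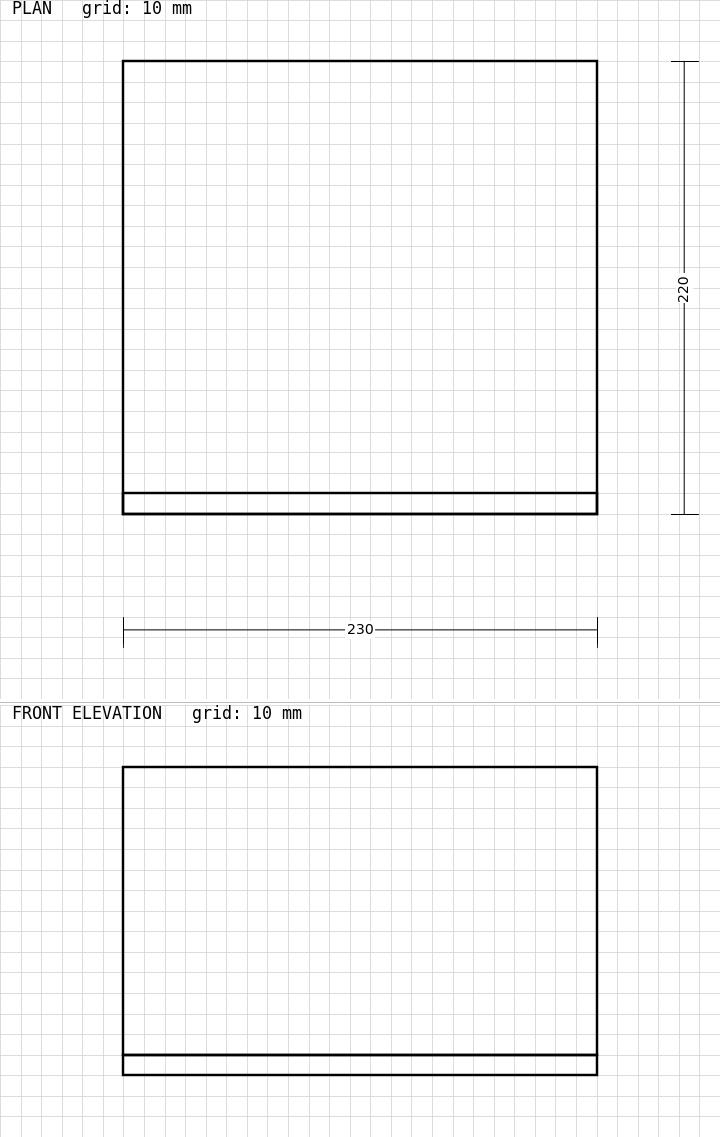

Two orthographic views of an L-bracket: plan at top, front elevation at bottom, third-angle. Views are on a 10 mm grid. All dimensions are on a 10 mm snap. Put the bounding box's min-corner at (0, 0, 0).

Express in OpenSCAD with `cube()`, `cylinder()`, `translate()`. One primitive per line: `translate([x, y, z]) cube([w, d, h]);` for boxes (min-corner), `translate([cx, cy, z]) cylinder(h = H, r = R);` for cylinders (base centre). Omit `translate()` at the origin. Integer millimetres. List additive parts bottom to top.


cube([230, 220, 10]);
translate([0, 0, 10]) cube([230, 10, 140]);


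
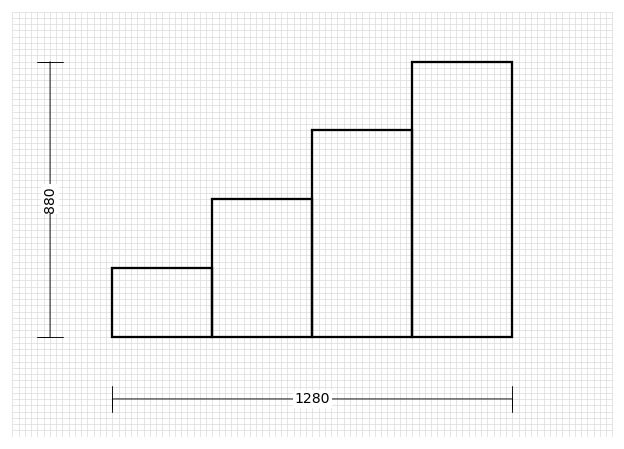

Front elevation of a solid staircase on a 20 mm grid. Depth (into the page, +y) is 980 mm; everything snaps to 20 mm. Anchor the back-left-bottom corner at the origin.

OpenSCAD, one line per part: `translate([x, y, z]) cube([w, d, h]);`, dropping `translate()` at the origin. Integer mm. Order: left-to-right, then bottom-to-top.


cube([320, 980, 220]);
translate([320, 0, 0]) cube([320, 980, 440]);
translate([640, 0, 0]) cube([320, 980, 660]);
translate([960, 0, 0]) cube([320, 980, 880]);


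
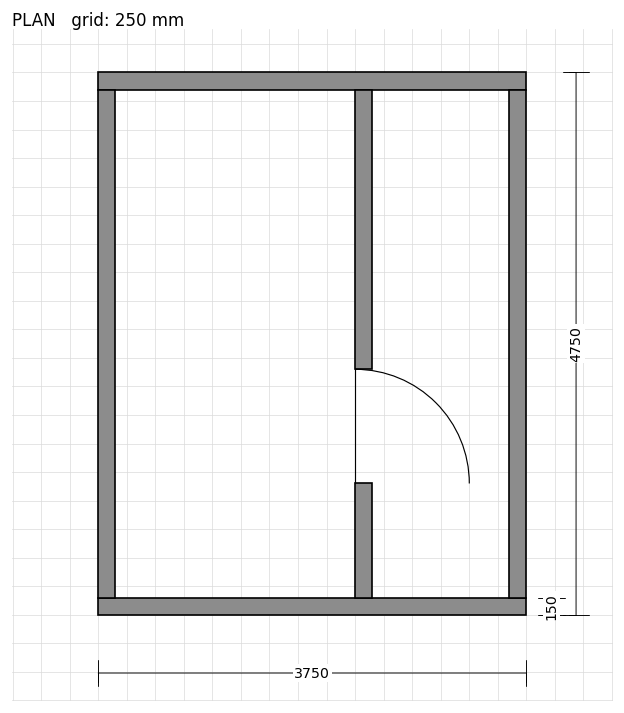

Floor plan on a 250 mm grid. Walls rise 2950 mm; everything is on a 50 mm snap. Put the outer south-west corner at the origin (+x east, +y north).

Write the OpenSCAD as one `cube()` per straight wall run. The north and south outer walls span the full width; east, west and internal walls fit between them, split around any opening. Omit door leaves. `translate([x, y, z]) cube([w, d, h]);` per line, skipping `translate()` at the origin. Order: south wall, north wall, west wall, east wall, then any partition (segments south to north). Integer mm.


cube([3750, 150, 2950]);
translate([0, 4600, 0]) cube([3750, 150, 2950]);
translate([0, 150, 0]) cube([150, 4450, 2950]);
translate([3600, 150, 0]) cube([150, 4450, 2950]);
translate([2250, 150, 0]) cube([150, 1000, 2950]);
translate([2250, 2150, 0]) cube([150, 2450, 2950]);
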